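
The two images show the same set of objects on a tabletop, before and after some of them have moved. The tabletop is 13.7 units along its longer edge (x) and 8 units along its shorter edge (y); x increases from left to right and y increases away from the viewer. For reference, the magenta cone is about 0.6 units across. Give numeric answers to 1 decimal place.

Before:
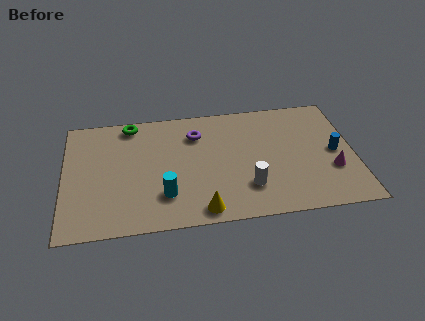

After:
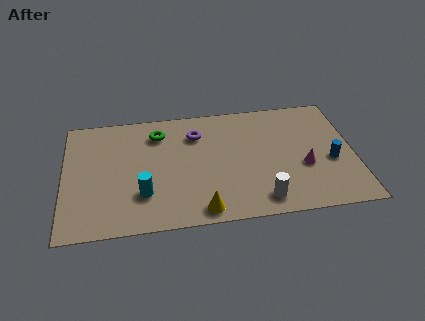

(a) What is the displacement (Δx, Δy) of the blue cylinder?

(-0.2, -0.6)

The blue cylinder started near (12.8, 3.9) and ended near (12.6, 3.3).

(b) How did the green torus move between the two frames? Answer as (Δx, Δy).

(1.3, -0.8)

The green torus started near (3.2, 7.1) and ended near (4.5, 6.3).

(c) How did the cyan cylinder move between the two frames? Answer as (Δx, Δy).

(-1.0, 0.2)

The cyan cylinder started near (4.7, 2.1) and ended near (3.7, 2.3).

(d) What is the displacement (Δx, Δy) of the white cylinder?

(0.6, -0.9)

From the two frames, the white cylinder sits at roughly (8.6, 2.1) before and (9.2, 1.2) after.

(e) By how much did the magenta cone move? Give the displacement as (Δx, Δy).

(-1.3, 0.4)

The magenta cone started near (12.6, 2.7) and ended near (11.3, 3.1).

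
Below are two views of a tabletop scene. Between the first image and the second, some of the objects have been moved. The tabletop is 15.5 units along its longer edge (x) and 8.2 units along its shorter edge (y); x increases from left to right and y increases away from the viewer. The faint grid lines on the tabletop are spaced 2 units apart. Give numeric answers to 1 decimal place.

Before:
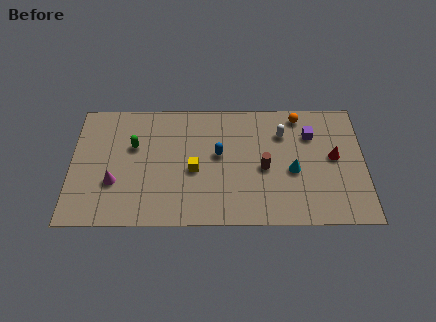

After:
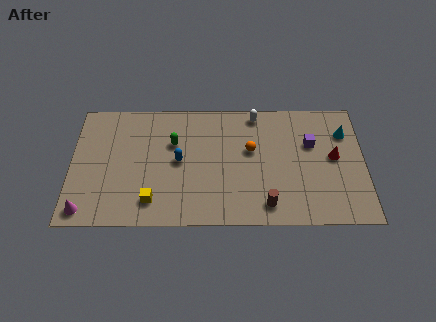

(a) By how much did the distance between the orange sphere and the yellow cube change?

-0.5

The distance was about 6.7 in the first image and 6.2 in the second, so they moved 0.5 units closer together.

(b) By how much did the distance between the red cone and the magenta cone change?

+1.8

The distance was about 11.7 in the first image and 13.5 in the second, so they moved 1.8 units further apart.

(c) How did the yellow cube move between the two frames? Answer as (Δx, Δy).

(-2.2, -2.0)

The yellow cube started near (6.5, 3.6) and ended near (4.3, 1.6).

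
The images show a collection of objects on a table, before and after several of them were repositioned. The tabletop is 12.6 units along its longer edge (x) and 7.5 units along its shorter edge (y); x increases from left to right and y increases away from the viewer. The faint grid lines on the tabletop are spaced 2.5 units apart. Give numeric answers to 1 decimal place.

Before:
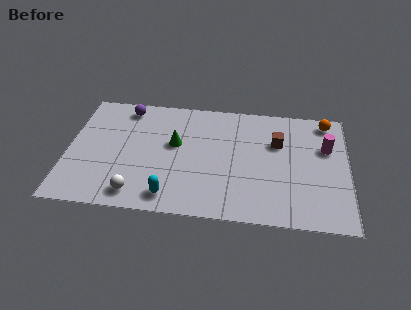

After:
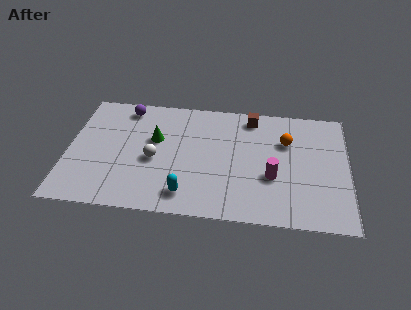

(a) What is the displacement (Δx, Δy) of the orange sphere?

(-1.8, -1.5)

The orange sphere started near (11.6, 6.6) and ended near (9.8, 5.1).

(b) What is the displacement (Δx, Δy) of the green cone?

(-0.9, 0.2)

The green cone was at about (4.8, 4.4) and moved to about (3.9, 4.6).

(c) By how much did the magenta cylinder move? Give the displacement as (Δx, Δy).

(-2.4, -2.1)

The magenta cylinder started near (11.6, 4.9) and ended near (9.2, 2.8).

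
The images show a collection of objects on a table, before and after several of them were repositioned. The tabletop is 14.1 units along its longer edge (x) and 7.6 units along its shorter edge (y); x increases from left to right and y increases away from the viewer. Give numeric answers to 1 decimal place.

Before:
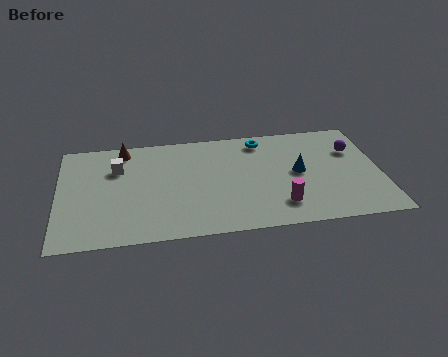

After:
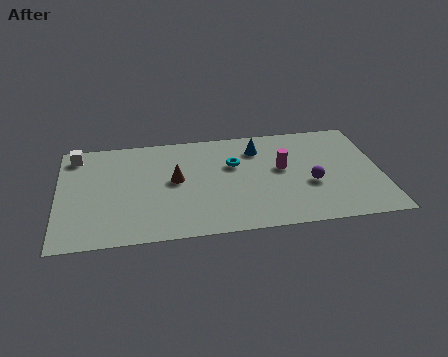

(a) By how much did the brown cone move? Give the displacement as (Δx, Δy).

(2.2, -2.5)

The brown cone was at about (2.9, 6.6) and moved to about (5.1, 4.1).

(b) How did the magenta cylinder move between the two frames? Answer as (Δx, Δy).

(0.2, 2.6)

The magenta cylinder started near (9.6, 1.7) and ended near (9.8, 4.3).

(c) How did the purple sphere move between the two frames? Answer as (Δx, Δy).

(-2.0, -2.2)

From the two frames, the purple sphere sits at roughly (13.0, 5.2) before and (11.0, 3.0) after.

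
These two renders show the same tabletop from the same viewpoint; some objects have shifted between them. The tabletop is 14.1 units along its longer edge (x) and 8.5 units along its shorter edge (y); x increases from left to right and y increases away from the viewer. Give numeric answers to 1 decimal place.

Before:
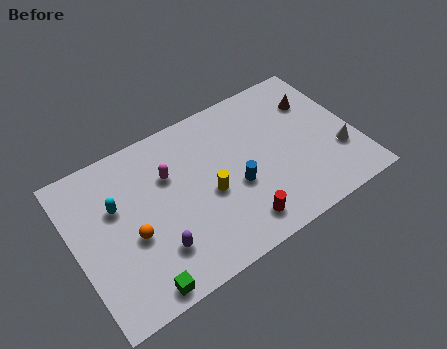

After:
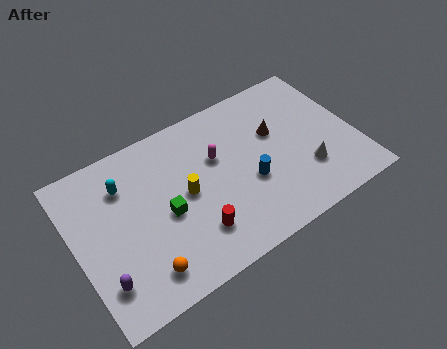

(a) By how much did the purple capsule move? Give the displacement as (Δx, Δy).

(-2.7, -0.2)

The purple capsule was at about (3.7, 2.2) and moved to about (1.0, 2.0).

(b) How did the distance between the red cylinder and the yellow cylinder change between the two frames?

-0.3

Before: roughly 2.5 units apart; after: 2.2. That's 0.3 units closer together.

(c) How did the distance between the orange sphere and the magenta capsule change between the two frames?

+2.8

They were about 3.1 units apart before and 5.9 after — 2.8 units further apart.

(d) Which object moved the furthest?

the green cube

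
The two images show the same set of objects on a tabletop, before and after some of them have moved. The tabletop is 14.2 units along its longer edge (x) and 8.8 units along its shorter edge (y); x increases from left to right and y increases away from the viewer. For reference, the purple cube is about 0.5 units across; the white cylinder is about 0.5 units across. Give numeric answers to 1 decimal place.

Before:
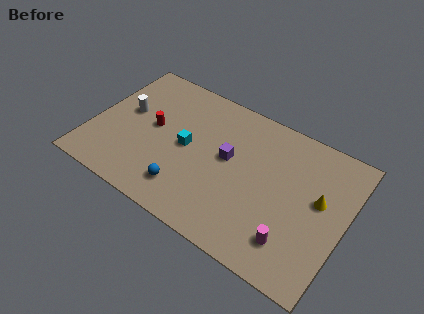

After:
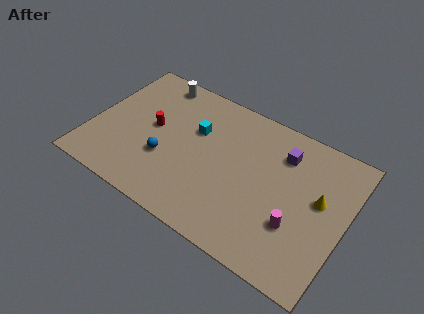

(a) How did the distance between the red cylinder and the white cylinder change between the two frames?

+1.5

The distance was about 1.6 in the first image and 3.1 in the second, so they moved 1.5 units further apart.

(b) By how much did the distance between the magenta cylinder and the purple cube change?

-1.1

The distance was about 5.1 in the first image and 4.0 in the second, so they moved 1.1 units closer together.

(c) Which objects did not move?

the yellow cone and the red cylinder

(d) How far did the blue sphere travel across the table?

1.9

The blue sphere moved from about (5.7, 1.8) to (4.3, 3.1), a distance of √(1.4² + 1.3²) ≈ 1.9.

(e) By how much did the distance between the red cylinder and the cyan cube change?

+0.5

Before: roughly 2.0 units apart; after: 2.5. That's 0.5 units further apart.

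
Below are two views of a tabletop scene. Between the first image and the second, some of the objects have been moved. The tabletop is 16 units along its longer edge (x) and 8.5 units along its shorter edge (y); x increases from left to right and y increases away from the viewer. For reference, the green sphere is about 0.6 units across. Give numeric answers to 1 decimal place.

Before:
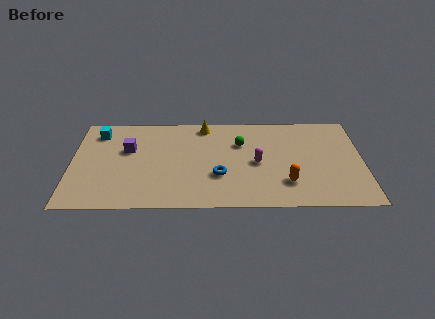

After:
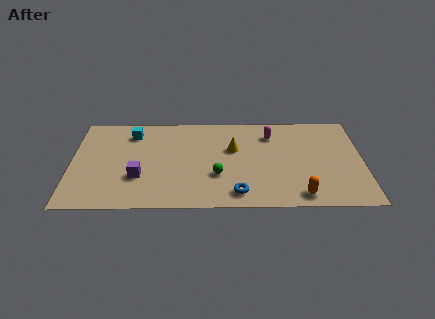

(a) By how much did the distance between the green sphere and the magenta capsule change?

+2.8

They were about 2.0 units apart before and 4.8 after — 2.8 units further apart.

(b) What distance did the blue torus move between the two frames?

1.9

The blue torus moved from about (8.1, 2.9) to (9.1, 1.3), a distance of √(1.0² + 1.6²) ≈ 1.9.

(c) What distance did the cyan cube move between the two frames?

1.9

The cyan cube was near (1.4, 6.9) before and (3.3, 6.8) after, so it travelled √(1.9² + 0.1²) ≈ 1.9 units.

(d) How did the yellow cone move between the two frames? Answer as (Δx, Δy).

(1.6, -2.2)

The yellow cone was at about (7.3, 7.5) and moved to about (8.9, 5.3).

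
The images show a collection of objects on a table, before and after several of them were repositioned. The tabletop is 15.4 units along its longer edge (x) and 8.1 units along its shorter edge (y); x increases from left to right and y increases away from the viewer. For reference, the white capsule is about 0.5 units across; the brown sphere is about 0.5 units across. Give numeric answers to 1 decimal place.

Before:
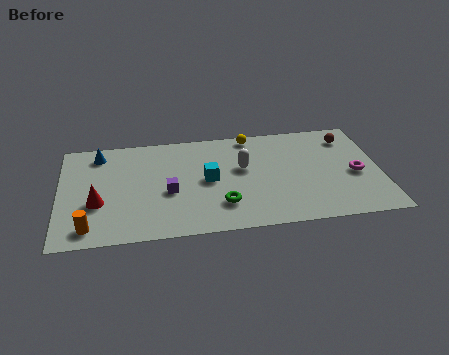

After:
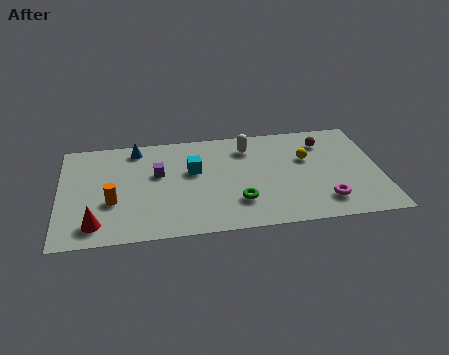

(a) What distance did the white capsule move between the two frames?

1.6

From (8.8, 4.8) to (9.1, 6.4), the white capsule covered √(0.3² + 1.6²) ≈ 1.6 units.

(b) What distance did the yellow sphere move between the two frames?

3.4

The yellow sphere was near (9.3, 7.3) before and (11.9, 5.1) after, so it travelled √(2.6² + 2.2²) ≈ 3.4 units.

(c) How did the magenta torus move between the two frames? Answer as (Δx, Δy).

(-1.6, -1.9)

From the two frames, the magenta torus sits at roughly (14.2, 3.6) before and (12.6, 1.7) after.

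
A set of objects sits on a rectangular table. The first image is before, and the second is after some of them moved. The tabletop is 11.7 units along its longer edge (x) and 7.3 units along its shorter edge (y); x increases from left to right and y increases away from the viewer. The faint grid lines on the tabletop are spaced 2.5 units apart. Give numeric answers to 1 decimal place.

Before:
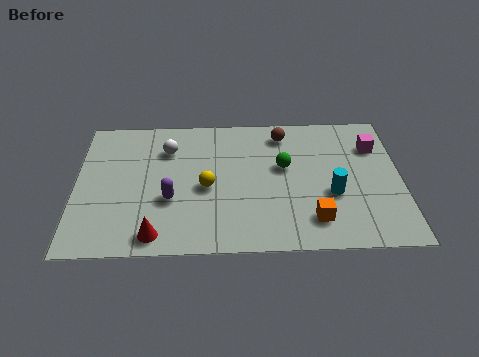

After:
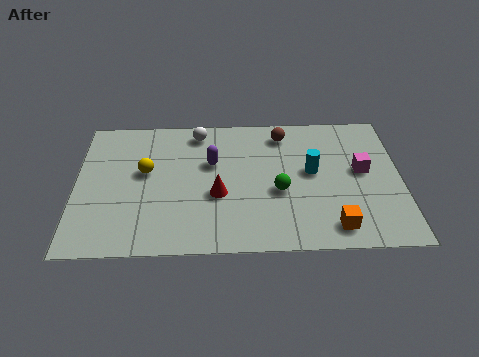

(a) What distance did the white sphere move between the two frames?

1.4

From (3.3, 5.4) to (4.4, 6.3), the white sphere covered √(1.1² + 0.9²) ≈ 1.4 units.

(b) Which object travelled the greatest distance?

the red cone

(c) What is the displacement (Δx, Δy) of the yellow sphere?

(-2.2, 0.9)

From the two frames, the yellow sphere sits at roughly (4.7, 3.3) before and (2.5, 4.2) after.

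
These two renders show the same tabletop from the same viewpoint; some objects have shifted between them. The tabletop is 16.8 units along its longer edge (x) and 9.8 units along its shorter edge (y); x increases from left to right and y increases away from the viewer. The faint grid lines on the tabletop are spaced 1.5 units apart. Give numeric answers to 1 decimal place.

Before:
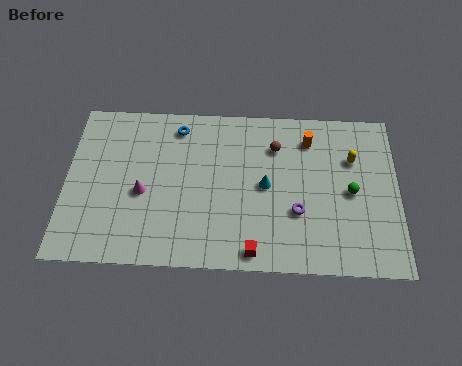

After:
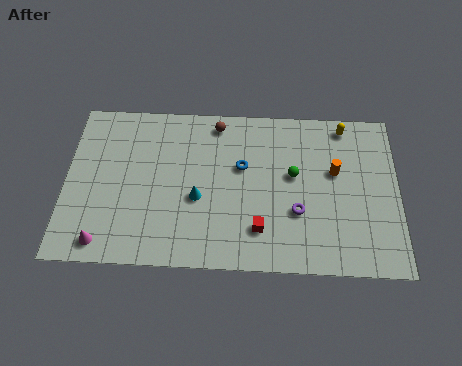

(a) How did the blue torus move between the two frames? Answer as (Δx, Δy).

(3.3, -2.3)

The blue torus started near (5.6, 8.3) and ended near (8.9, 6.0).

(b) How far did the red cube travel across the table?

1.3

From (9.5, 1.0) to (9.8, 2.3), the red cube covered √(0.3² + 1.3²) ≈ 1.3 units.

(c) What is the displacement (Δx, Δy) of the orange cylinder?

(1.3, -1.9)

From the two frames, the orange cylinder sits at roughly (12.3, 7.8) before and (13.6, 5.9) after.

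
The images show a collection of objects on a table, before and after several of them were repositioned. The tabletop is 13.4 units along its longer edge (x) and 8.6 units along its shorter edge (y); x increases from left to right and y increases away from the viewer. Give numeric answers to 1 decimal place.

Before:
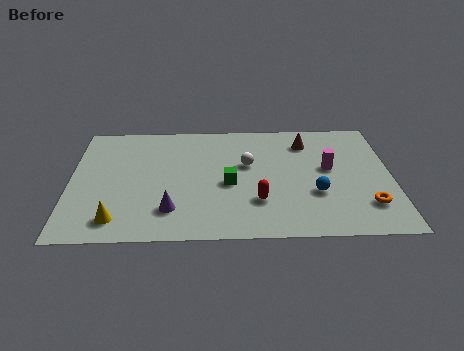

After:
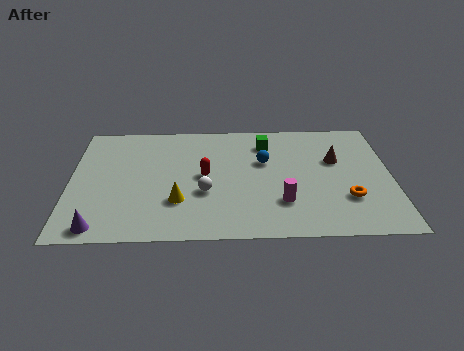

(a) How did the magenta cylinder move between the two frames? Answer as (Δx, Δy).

(-2.0, -2.4)

The magenta cylinder started near (10.8, 4.8) and ended near (8.8, 2.4).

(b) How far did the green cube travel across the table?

3.4

The green cube moved from about (6.6, 3.8) to (8.2, 6.8), a distance of √(1.6² + 3.0²) ≈ 3.4.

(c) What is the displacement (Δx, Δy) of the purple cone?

(-2.9, -1.1)

The purple cone was at about (4.2, 2.0) and moved to about (1.3, 0.9).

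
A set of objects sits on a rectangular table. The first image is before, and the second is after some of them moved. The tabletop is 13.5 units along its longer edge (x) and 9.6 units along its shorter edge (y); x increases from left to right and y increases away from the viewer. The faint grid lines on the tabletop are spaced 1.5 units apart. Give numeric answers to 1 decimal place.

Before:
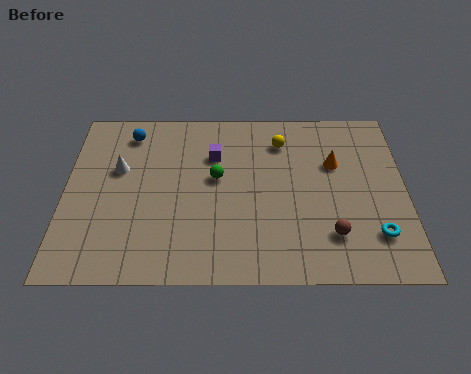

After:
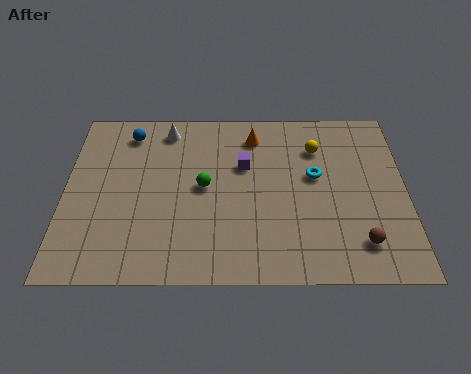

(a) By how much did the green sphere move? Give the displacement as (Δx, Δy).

(-0.5, -0.5)

The green sphere was at about (6.0, 5.4) and moved to about (5.5, 4.9).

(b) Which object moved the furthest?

the cyan torus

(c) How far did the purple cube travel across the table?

1.3

The purple cube was near (5.9, 6.7) before and (7.1, 6.1) after, so it travelled √(1.2² + 0.6²) ≈ 1.3 units.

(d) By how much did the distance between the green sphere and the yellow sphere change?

+1.7

They were about 3.3 units apart before and 5.0 after — 1.7 units further apart.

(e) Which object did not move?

the blue sphere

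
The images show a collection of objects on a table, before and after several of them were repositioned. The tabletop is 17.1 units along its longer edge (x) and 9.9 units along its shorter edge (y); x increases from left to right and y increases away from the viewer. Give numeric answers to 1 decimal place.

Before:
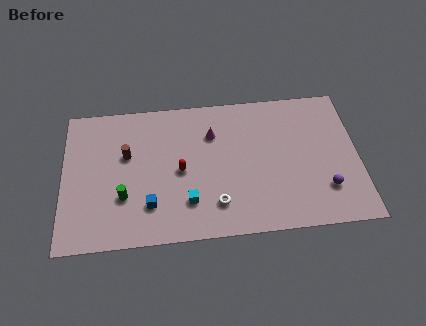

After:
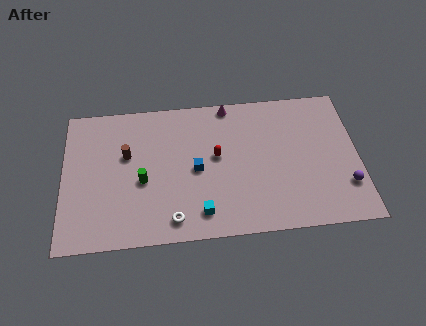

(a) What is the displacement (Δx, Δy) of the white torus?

(-2.5, -0.8)

The white torus started near (8.8, 2.2) and ended near (6.3, 1.4).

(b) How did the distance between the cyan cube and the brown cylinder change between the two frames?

+1.1

They were about 5.0 units apart before and 6.1 after — 1.1 units further apart.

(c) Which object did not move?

the brown cylinder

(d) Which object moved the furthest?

the blue cube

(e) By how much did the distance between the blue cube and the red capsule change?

-1.4

They were about 2.8 units apart before and 1.4 after — 1.4 units closer together.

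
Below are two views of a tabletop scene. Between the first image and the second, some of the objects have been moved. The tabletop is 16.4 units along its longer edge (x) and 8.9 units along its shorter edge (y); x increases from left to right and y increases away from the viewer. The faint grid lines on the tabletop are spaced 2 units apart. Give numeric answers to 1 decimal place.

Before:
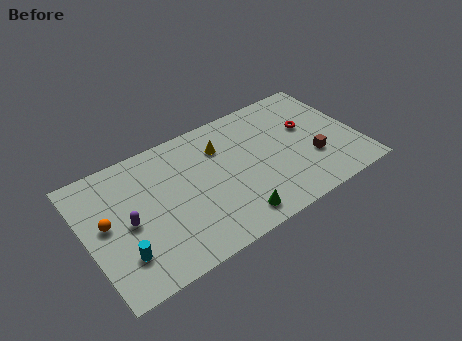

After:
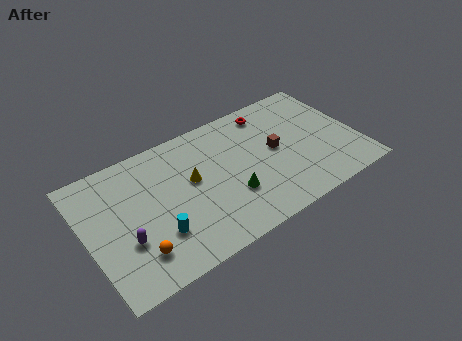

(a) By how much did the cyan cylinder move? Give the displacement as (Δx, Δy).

(2.1, 0.3)

The cyan cylinder started near (1.8, 2.3) and ended near (3.9, 2.6).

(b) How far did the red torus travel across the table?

3.0

The red torus was near (13.6, 5.4) before and (11.6, 7.6) after, so it travelled √(2.0² + 2.2²) ≈ 3.0 units.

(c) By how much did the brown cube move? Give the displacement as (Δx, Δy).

(-2.0, 1.7)

From the two frames, the brown cube sits at roughly (13.5, 3.0) before and (11.5, 4.7) after.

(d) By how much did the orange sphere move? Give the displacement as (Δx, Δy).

(1.4, -2.8)

From the two frames, the orange sphere sits at roughly (1.2, 4.8) before and (2.6, 2.0) after.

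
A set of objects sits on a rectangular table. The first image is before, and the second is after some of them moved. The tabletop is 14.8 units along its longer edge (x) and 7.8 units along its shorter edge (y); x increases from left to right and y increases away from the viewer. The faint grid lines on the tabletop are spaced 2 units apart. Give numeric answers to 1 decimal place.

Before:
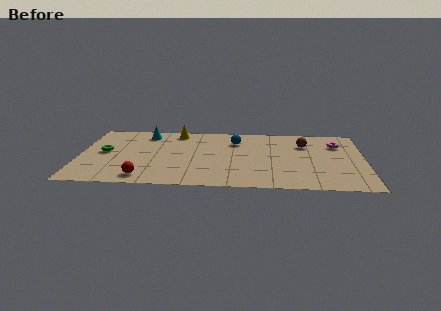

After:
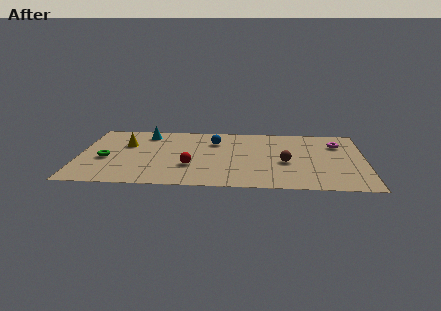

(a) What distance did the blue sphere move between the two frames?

1.1

From (8.1, 5.8) to (7.0, 5.7), the blue sphere covered √(1.1² + 0.1²) ≈ 1.1 units.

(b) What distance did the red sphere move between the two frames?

2.8

From (3.4, 1.1) to (5.8, 2.6), the red sphere covered √(2.4² + 1.5²) ≈ 2.8 units.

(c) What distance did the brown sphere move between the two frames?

2.5

The brown sphere was near (11.7, 5.6) before and (10.7, 3.3) after, so it travelled √(1.0² + 2.3²) ≈ 2.5 units.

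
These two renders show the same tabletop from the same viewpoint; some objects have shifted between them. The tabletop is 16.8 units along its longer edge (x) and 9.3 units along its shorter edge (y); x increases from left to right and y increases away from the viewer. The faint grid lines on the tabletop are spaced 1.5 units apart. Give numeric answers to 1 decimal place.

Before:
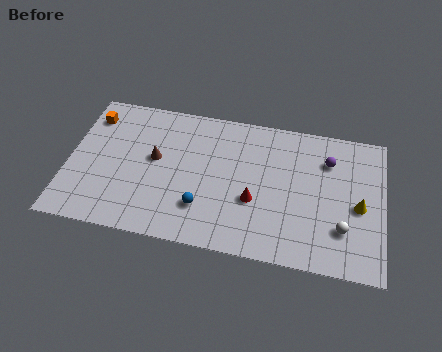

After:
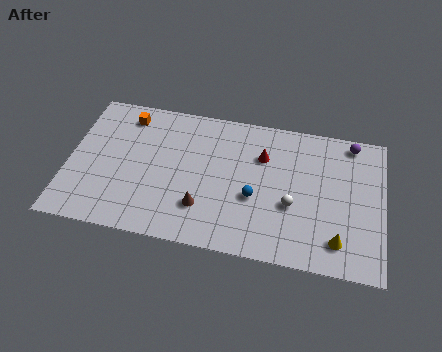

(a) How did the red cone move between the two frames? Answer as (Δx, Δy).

(0.3, 3.0)

The red cone was at about (10.0, 3.5) and moved to about (10.3, 6.5).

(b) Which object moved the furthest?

the brown cone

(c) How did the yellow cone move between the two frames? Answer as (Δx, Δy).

(-1.0, -2.4)

The yellow cone was at about (15.5, 4.2) and moved to about (14.5, 1.8).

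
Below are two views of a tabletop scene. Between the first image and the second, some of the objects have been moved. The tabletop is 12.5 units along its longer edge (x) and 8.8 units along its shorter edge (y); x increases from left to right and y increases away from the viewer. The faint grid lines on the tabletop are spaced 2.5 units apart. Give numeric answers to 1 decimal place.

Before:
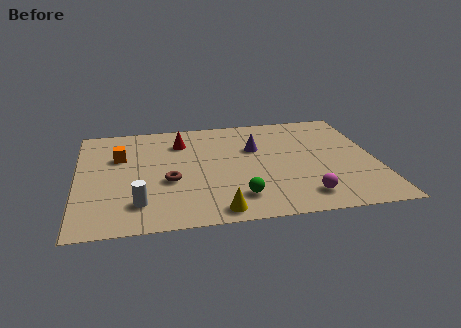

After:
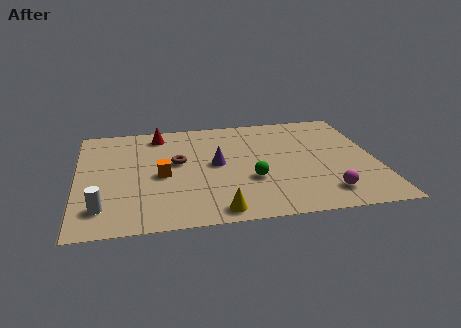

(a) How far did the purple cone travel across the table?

2.0

From (7.5, 5.7) to (5.8, 4.6), the purple cone covered √(1.7² + 1.1²) ≈ 2.0 units.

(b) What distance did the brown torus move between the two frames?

1.6

The brown torus moved from about (3.8, 3.5) to (4.2, 5.0), a distance of √(0.4² + 1.5²) ≈ 1.6.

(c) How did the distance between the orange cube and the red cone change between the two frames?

+0.7

The distance was about 2.8 in the first image and 3.5 in the second, so they moved 0.7 units further apart.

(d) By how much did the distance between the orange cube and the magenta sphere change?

-1.5

They were about 8.6 units apart before and 7.1 after — 1.5 units closer together.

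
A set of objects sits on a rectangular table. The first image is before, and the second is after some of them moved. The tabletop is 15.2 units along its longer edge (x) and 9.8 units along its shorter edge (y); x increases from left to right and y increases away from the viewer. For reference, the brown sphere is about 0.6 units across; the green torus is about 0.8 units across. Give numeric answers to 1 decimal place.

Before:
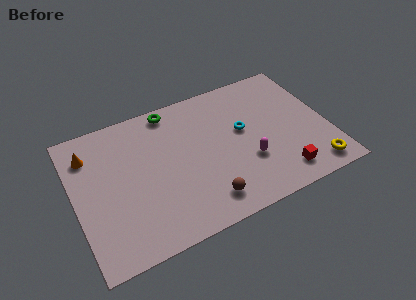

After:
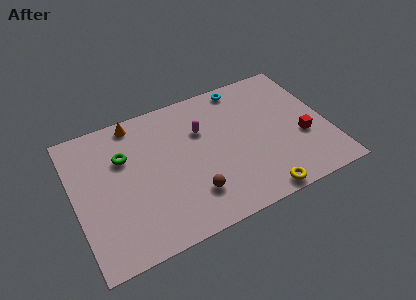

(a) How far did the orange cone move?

3.1

The orange cone moved from about (1.1, 7.6) to (4.0, 8.8), a distance of √(2.9² + 1.2²) ≈ 3.1.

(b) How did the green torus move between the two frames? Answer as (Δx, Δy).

(-3.1, -2.2)

From the two frames, the green torus sits at roughly (6.2, 8.8) before and (3.1, 6.6) after.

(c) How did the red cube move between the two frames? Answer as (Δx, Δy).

(1.6, 2.1)

The red cube was at about (12.0, 1.6) and moved to about (13.6, 3.7).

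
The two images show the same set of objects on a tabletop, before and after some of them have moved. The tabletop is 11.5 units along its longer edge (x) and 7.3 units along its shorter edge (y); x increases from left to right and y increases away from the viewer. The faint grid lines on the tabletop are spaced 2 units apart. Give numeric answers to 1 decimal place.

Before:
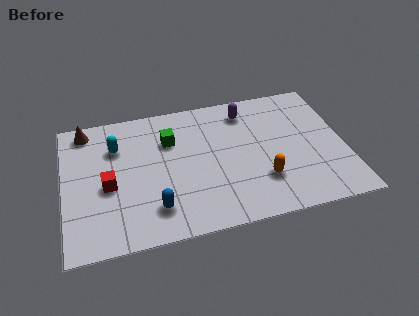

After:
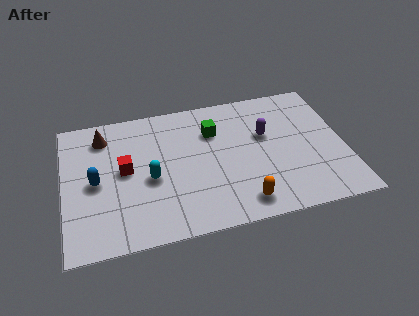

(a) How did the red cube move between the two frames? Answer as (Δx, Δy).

(0.7, 0.7)

The red cube was at about (1.8, 3.2) and moved to about (2.5, 3.9).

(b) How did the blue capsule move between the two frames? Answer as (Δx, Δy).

(-2.3, 1.9)

The blue capsule was at about (3.6, 1.6) and moved to about (1.3, 3.5).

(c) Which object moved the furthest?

the blue capsule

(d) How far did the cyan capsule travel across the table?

2.4

The cyan capsule was near (2.2, 5.2) before and (3.5, 3.2) after, so it travelled √(1.3² + 2.0²) ≈ 2.4 units.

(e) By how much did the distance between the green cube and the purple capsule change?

-1.1

The distance was about 3.3 in the first image and 2.2 in the second, so they moved 1.1 units closer together.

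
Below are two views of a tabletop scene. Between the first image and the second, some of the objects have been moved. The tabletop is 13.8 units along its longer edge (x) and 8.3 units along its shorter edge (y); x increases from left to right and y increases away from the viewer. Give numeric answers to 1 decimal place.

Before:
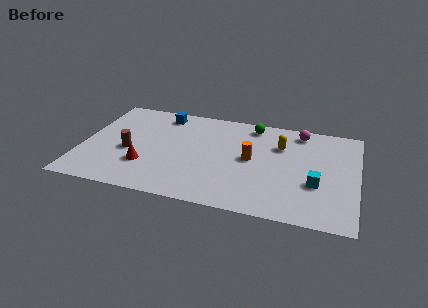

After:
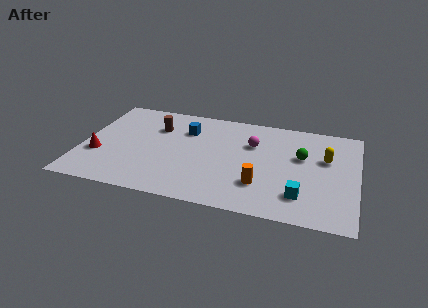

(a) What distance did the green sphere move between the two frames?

3.3

The green sphere was near (8.4, 7.2) before and (11.0, 5.1) after, so it travelled √(2.6² + 2.1²) ≈ 3.3 units.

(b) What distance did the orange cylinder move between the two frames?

2.1

The orange cylinder was near (8.5, 4.3) before and (9.1, 2.3) after, so it travelled √(0.6² + 2.0²) ≈ 2.1 units.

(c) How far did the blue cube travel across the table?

1.7

The blue cube was near (3.8, 7.1) before and (5.1, 6.0) after, so it travelled √(1.3² + 1.1²) ≈ 1.7 units.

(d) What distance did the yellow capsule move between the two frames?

2.4

From (9.9, 5.8) to (12.2, 5.2), the yellow capsule covered √(2.3² + 0.6²) ≈ 2.4 units.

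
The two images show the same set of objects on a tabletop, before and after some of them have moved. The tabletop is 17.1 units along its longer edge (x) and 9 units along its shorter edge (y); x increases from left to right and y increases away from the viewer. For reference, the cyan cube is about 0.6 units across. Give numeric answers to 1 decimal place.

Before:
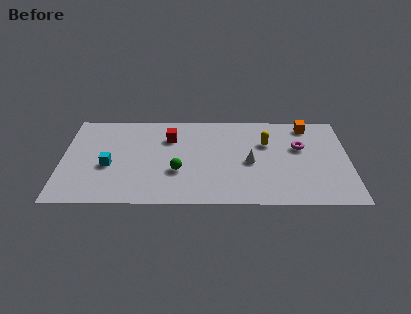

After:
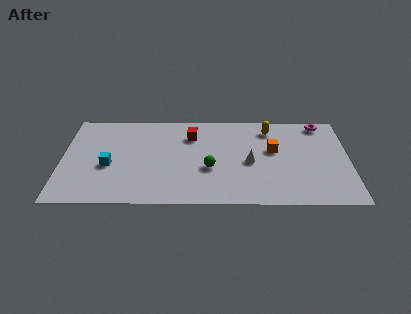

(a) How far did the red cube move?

1.3

The red cube moved from about (6.4, 6.5) to (7.7, 6.7), a distance of √(1.3² + 0.2²) ≈ 1.3.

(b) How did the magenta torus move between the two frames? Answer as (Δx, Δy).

(1.3, 2.4)

From the two frames, the magenta torus sits at roughly (14.2, 5.6) before and (15.5, 8.0) after.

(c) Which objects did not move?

the cyan cube and the white cone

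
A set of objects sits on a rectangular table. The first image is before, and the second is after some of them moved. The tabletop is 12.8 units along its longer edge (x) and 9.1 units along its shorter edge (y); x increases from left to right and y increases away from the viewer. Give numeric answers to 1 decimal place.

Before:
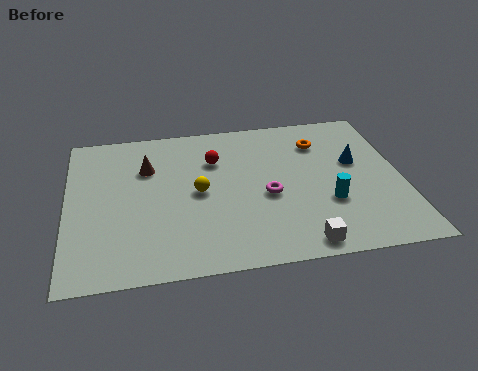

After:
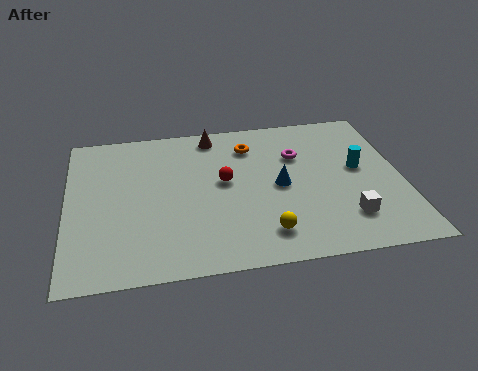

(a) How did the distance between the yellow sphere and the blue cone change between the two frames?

-3.4

Before: roughly 6.2 units apart; after: 2.8. That's 3.4 units closer together.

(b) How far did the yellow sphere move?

3.7

The yellow sphere moved from about (5.0, 4.5) to (7.4, 1.7), a distance of √(2.4² + 2.8²) ≈ 3.7.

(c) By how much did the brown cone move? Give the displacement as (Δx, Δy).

(2.6, 1.7)

The brown cone started near (3.1, 6.3) and ended near (5.7, 8.0).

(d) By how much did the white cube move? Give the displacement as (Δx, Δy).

(1.8, 1.2)

From the two frames, the white cube sits at roughly (8.7, 0.9) before and (10.5, 2.1) after.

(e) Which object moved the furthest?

the yellow sphere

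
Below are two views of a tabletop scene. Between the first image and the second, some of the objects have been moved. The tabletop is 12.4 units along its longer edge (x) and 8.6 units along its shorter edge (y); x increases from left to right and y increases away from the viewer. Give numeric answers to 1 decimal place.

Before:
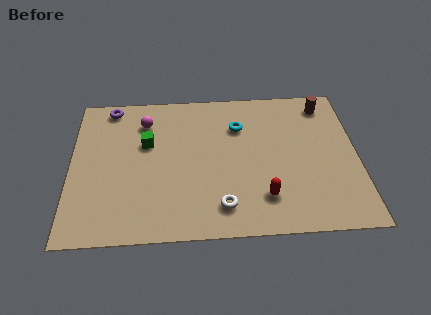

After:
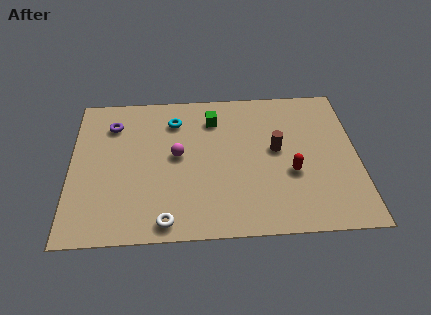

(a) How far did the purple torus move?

1.1

From (1.7, 7.7) to (1.8, 6.6), the purple torus covered √(0.1² + 1.1²) ≈ 1.1 units.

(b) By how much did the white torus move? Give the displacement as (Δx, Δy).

(-2.4, -0.7)

From the two frames, the white torus sits at roughly (6.5, 1.6) before and (4.1, 0.9) after.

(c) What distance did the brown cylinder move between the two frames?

3.4

The brown cylinder was near (11.1, 7.3) before and (8.9, 4.7) after, so it travelled √(2.2² + 2.6²) ≈ 3.4 units.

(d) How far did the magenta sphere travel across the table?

2.5

The magenta sphere was near (3.2, 6.7) before and (4.6, 4.6) after, so it travelled √(1.4² + 2.1²) ≈ 2.5 units.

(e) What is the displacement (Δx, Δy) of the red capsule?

(1.2, 1.3)

The red capsule started near (8.3, 2.0) and ended near (9.5, 3.3).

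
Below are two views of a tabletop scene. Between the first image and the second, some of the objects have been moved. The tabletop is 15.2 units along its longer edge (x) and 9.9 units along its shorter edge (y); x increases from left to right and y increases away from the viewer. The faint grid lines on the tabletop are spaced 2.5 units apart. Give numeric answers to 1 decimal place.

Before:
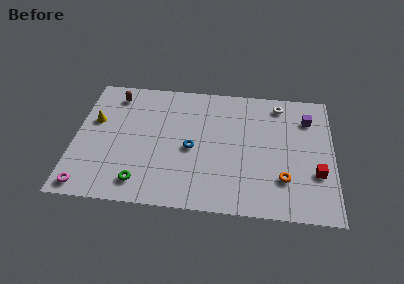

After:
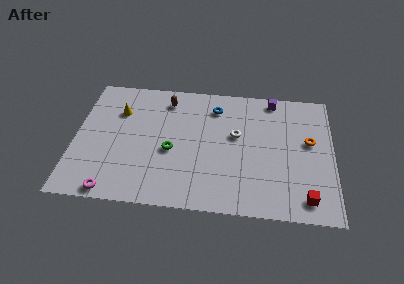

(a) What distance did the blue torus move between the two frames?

3.6

From (6.9, 4.5) to (8.2, 7.9), the blue torus covered √(1.3² + 3.4²) ≈ 3.6 units.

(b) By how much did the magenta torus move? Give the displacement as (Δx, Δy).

(1.5, -0.2)

The magenta torus was at about (0.9, 1.0) and moved to about (2.4, 0.8).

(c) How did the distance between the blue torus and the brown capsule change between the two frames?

-3.1

The distance was about 6.0 in the first image and 2.9 in the second, so they moved 3.1 units closer together.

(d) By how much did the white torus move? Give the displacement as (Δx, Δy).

(-2.5, -2.7)

From the two frames, the white torus sits at roughly (12.0, 8.5) before and (9.5, 5.8) after.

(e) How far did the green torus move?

3.1

The green torus moved from about (4.0, 1.6) to (5.7, 4.2), a distance of √(1.7² + 2.6²) ≈ 3.1.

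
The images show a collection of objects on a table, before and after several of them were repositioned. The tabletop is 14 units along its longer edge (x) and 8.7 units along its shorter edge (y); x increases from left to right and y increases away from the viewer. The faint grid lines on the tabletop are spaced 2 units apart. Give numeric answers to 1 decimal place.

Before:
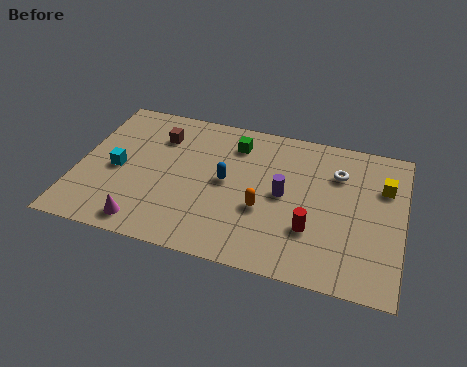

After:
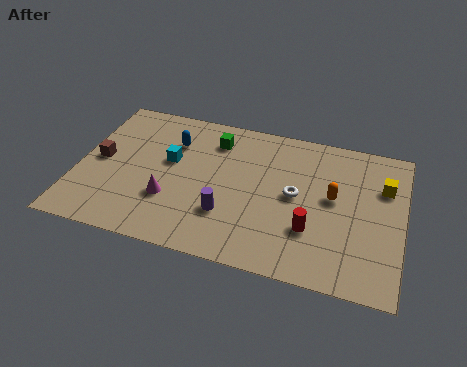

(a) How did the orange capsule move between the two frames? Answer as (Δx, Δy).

(2.9, 1.5)

From the two frames, the orange capsule sits at roughly (8.1, 3.3) before and (11.0, 4.8) after.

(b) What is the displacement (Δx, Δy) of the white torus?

(-1.7, -1.8)

The white torus was at about (11.1, 6.3) and moved to about (9.4, 4.5).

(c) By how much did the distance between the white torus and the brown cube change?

+0.7

Before: roughly 7.8 units apart; after: 8.5. That's 0.7 units further apart.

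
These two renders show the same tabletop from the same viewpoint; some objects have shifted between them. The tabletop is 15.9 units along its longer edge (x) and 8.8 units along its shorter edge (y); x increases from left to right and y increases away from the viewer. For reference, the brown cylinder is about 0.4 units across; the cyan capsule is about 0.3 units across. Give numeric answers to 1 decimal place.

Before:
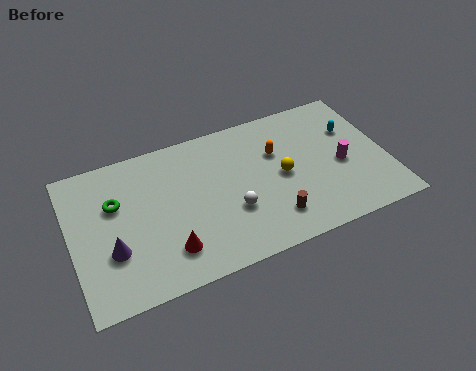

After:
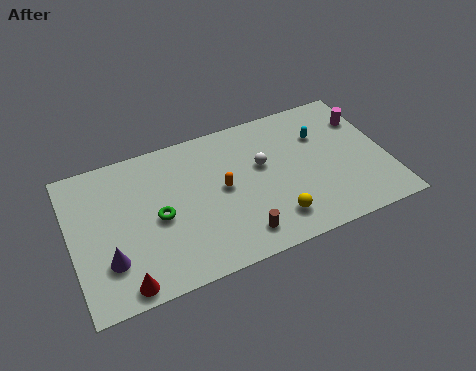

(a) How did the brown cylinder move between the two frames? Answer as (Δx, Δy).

(-1.7, -0.4)

The brown cylinder started near (9.8, 1.9) and ended near (8.1, 1.5).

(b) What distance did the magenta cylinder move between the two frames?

2.9

From (13.6, 3.9) to (15.1, 6.4), the magenta cylinder covered √(1.5² + 2.5²) ≈ 2.9 units.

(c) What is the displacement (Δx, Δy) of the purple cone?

(-0.2, -0.5)

The purple cone was at about (1.9, 3.0) and moved to about (1.7, 2.5).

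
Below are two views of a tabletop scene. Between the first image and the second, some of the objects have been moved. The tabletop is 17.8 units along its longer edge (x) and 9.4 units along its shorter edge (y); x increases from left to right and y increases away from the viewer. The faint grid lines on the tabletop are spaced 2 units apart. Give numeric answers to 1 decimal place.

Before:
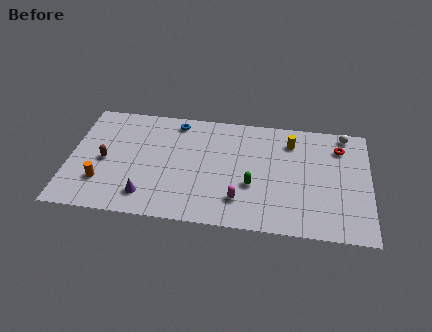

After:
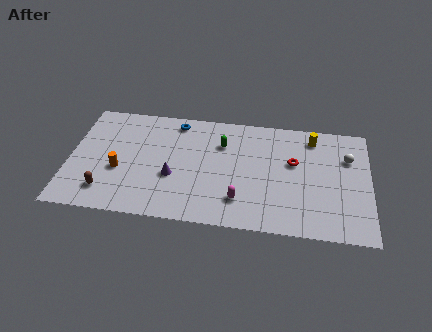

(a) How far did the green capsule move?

3.7

From (10.9, 3.5) to (9.0, 6.7), the green capsule covered √(1.9² + 3.2²) ≈ 3.7 units.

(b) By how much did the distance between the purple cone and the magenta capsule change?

-1.3

They were about 5.5 units apart before and 4.2 after — 1.3 units closer together.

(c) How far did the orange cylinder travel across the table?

1.5

The orange cylinder moved from about (2.0, 2.6) to (3.0, 3.7), a distance of √(1.0² + 1.1²) ≈ 1.5.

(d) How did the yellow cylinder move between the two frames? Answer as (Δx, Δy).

(1.3, 0.5)

From the two frames, the yellow cylinder sits at roughly (13.1, 7.4) before and (14.4, 7.9) after.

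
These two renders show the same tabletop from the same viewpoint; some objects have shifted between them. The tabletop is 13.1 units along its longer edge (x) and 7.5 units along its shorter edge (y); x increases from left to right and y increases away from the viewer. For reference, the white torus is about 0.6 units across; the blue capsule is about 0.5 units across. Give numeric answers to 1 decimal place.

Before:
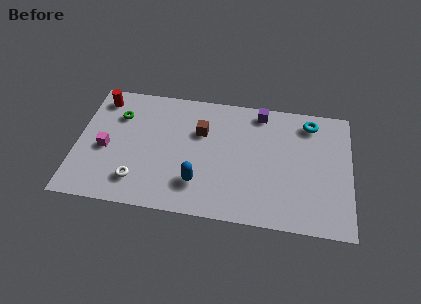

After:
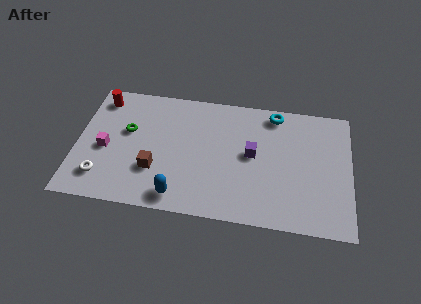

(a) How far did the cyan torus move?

1.7

The cyan torus was near (11.1, 6.3) before and (9.4, 6.6) after, so it travelled √(1.7² + 0.3²) ≈ 1.7 units.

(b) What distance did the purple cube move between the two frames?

2.6

From (8.7, 6.6) to (8.4, 4.0), the purple cube covered √(0.3² + 2.6²) ≈ 2.6 units.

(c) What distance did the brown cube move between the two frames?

3.3

The brown cube was near (5.9, 5.0) before and (3.8, 2.4) after, so it travelled √(2.1² + 2.6²) ≈ 3.3 units.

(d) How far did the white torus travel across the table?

1.7

The white torus was near (3.0, 1.6) before and (1.3, 1.6) after, so it travelled √(1.7² + 0.0²) ≈ 1.7 units.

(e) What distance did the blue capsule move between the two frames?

1.3

From (5.9, 1.9) to (5.0, 1.0), the blue capsule covered √(0.9² + 0.9²) ≈ 1.3 units.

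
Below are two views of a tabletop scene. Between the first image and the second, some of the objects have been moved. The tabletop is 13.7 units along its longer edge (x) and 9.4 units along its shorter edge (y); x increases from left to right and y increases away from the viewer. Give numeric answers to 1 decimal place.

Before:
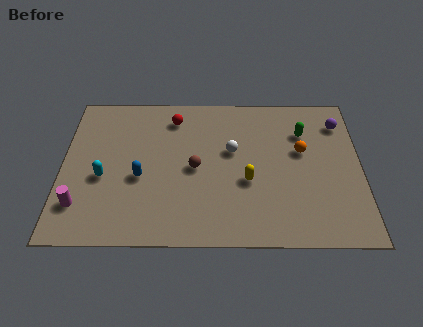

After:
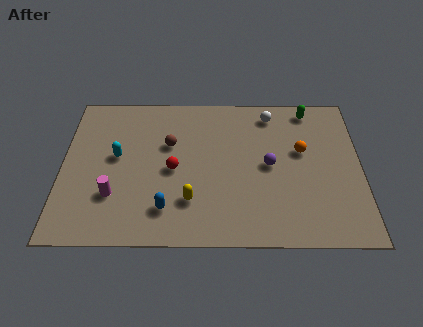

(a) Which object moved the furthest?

the purple sphere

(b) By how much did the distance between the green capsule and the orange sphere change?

+1.5

They were about 1.2 units apart before and 2.7 after — 1.5 units further apart.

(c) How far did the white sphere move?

3.0

The white sphere was near (7.8, 5.6) before and (9.6, 8.0) after, so it travelled √(1.8² + 2.4²) ≈ 3.0 units.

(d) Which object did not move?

the orange sphere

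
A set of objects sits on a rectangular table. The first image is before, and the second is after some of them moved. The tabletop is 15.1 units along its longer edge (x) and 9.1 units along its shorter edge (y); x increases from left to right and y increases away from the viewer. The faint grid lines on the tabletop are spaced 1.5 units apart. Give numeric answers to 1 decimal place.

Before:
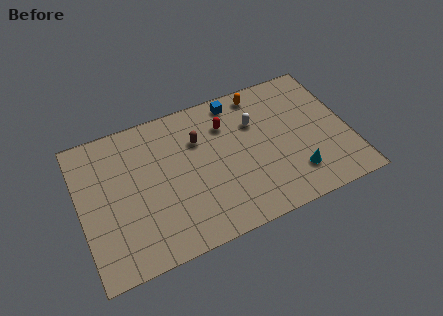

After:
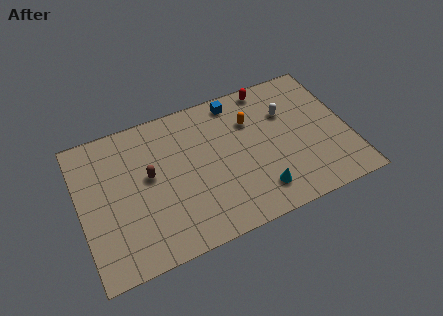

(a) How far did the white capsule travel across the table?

1.8

From (10.0, 6.2) to (11.8, 6.2), the white capsule covered √(1.8² + 0.0²) ≈ 1.8 units.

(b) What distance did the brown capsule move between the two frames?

3.1

From (6.8, 6.3) to (3.9, 5.1), the brown capsule covered √(2.9² + 1.2²) ≈ 3.1 units.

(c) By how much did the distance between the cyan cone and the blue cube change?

-0.3

The distance was about 6.5 in the first image and 6.2 in the second, so they moved 0.3 units closer together.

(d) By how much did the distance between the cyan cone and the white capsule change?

+0.4

The distance was about 4.5 in the first image and 4.9 in the second, so they moved 0.4 units further apart.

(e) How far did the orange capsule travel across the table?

1.7

The orange capsule moved from about (10.5, 8.0) to (9.8, 6.4), a distance of √(0.7² + 1.6²) ≈ 1.7.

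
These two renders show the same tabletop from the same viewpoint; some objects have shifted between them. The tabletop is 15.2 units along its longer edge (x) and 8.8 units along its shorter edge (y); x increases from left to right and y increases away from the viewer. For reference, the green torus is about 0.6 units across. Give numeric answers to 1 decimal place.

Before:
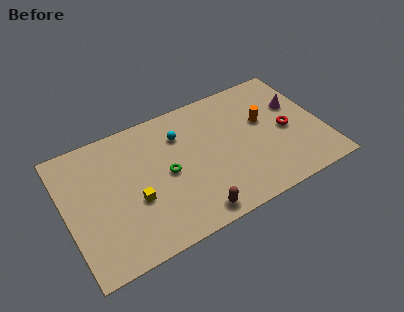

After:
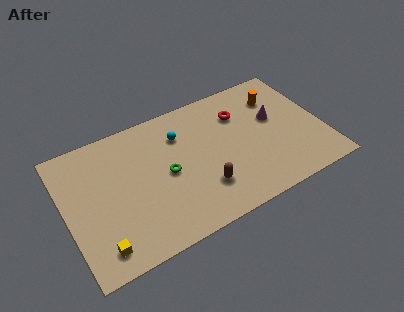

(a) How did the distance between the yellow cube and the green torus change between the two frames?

+3.0

Before: roughly 2.2 units apart; after: 5.2. That's 3.0 units further apart.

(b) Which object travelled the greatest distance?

the red torus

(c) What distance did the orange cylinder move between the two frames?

1.6

From (11.9, 5.3) to (12.9, 6.6), the orange cylinder covered √(1.0² + 1.3²) ≈ 1.6 units.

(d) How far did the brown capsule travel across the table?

1.6

The brown capsule was near (7.0, 1.0) before and (7.8, 2.4) after, so it travelled √(0.8² + 1.4²) ≈ 1.6 units.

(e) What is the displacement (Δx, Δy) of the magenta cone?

(-1.4, -0.4)

From the two frames, the magenta cone sits at roughly (13.9, 5.6) before and (12.5, 5.2) after.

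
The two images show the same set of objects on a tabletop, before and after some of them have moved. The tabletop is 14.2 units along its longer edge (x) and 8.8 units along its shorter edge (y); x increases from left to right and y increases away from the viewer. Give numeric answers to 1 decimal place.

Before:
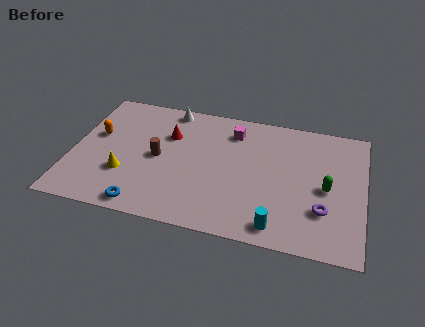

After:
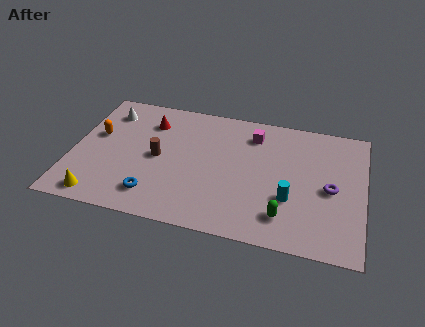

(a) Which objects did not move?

the orange capsule and the brown cylinder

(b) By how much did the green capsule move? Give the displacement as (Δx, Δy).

(-1.9, -2.3)

From the two frames, the green capsule sits at roughly (12.4, 4.1) before and (10.5, 1.8) after.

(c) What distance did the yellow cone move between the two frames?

2.1

The yellow cone moved from about (2.7, 2.8) to (1.6, 1.0), a distance of √(1.1² + 1.8²) ≈ 2.1.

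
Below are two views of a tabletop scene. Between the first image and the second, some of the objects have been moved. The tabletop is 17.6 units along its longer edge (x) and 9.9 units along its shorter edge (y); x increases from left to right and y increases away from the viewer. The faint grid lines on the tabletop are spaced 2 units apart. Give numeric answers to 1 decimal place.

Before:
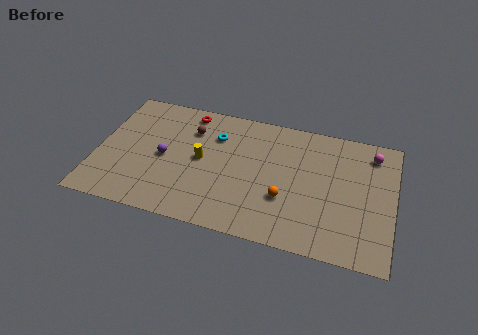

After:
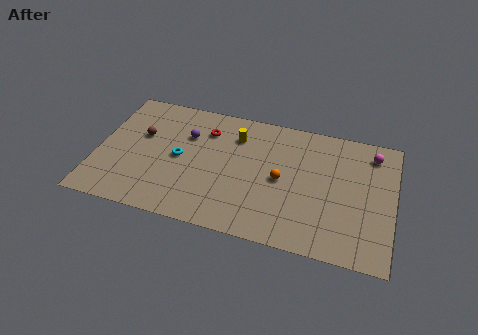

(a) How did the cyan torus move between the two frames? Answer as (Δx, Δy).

(-2.0, -2.3)

The cyan torus started near (6.9, 7.2) and ended near (4.9, 4.9).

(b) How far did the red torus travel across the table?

1.7

The red torus was near (5.1, 8.7) before and (6.3, 7.5) after, so it travelled √(1.2² + 1.2²) ≈ 1.7 units.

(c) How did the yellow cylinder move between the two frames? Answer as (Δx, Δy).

(1.9, 2.4)

From the two frames, the yellow cylinder sits at roughly (6.2, 5.1) before and (8.1, 7.5) after.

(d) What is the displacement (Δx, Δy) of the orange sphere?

(-0.3, 1.4)

The orange sphere was at about (11.3, 3.4) and moved to about (11.0, 4.8).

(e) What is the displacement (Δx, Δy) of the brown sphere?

(-2.9, -1.2)

From the two frames, the brown sphere sits at roughly (5.4, 7.3) before and (2.5, 6.1) after.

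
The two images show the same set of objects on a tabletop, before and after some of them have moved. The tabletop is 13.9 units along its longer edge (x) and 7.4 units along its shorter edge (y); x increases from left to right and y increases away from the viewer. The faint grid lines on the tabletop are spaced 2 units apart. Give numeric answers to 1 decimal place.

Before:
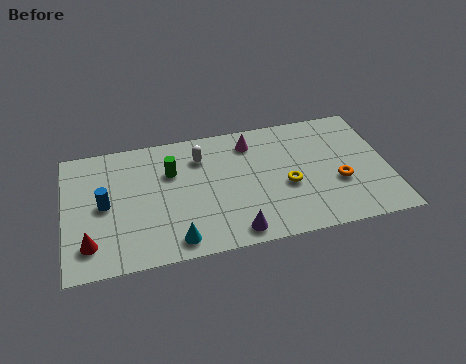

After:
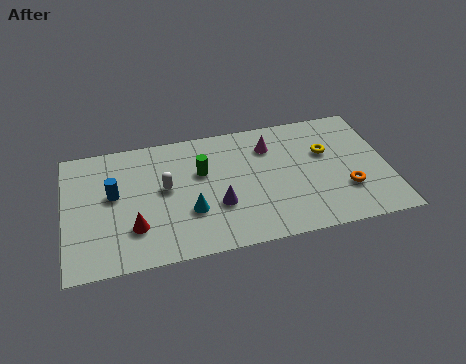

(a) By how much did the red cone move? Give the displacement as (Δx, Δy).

(1.9, 0.5)

The red cone was at about (1.0, 1.6) and moved to about (2.9, 2.1).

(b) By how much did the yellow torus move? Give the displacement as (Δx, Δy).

(1.8, 1.6)

The yellow torus started near (9.5, 3.1) and ended near (11.3, 4.7).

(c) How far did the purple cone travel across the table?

1.8

From (7.1, 0.9) to (6.5, 2.6), the purple cone covered √(0.6² + 1.7²) ≈ 1.8 units.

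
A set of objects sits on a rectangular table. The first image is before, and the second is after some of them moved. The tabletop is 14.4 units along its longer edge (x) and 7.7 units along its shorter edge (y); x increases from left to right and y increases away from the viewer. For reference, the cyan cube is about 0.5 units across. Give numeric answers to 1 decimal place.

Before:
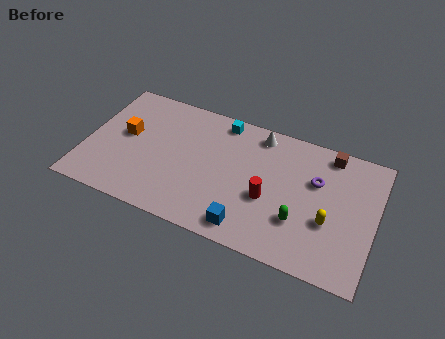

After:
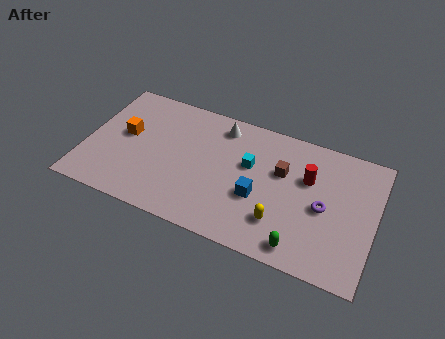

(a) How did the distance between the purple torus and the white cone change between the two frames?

+2.7

Before: roughly 3.4 units apart; after: 6.1. That's 2.7 units further apart.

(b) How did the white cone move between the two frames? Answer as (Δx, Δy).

(-1.9, -0.2)

The white cone was at about (8.4, 6.7) and moved to about (6.5, 6.5).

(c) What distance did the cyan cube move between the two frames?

2.6

From (6.5, 6.8) to (8.1, 4.7), the cyan cube covered √(1.6² + 2.1²) ≈ 2.6 units.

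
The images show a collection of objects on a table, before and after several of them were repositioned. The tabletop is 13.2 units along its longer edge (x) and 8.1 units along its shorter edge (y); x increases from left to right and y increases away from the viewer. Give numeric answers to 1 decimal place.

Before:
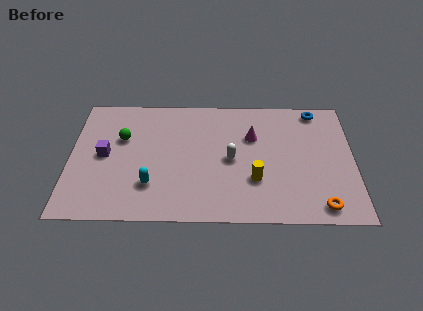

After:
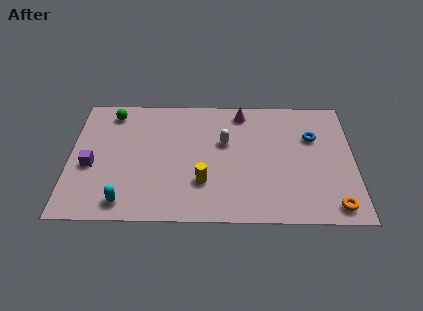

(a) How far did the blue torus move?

1.8

The blue torus was near (11.5, 7.2) before and (11.3, 5.4) after, so it travelled √(0.2² + 1.8²) ≈ 1.8 units.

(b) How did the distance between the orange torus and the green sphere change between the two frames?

+1.8

Before: roughly 10.1 units apart; after: 11.9. That's 1.8 units further apart.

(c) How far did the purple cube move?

0.9

The purple cube moved from about (1.6, 4.1) to (1.0, 3.4), a distance of √(0.6² + 0.7²) ≈ 0.9.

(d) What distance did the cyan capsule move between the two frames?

1.6

From (3.8, 2.2) to (2.6, 1.1), the cyan capsule covered √(1.2² + 1.1²) ≈ 1.6 units.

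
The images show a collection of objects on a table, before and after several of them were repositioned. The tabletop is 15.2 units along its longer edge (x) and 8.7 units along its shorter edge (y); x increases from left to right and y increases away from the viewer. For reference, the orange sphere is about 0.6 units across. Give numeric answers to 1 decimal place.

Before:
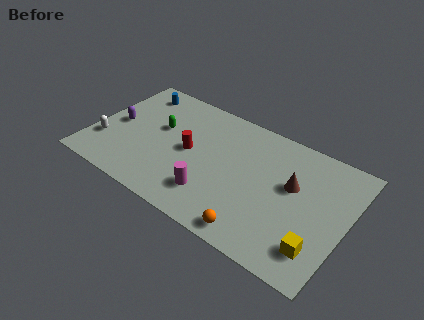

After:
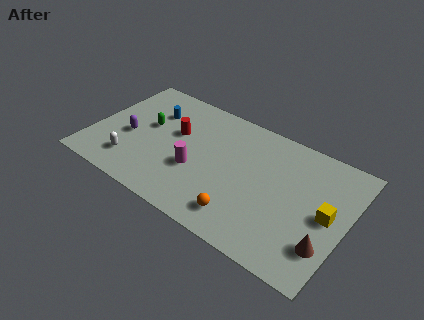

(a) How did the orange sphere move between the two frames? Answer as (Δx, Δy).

(-0.9, 0.6)

The orange sphere was at about (10.4, 1.0) and moved to about (9.5, 1.6).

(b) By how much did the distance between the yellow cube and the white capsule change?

-1.4

The distance was about 13.0 in the first image and 11.6 in the second, so they moved 1.4 units closer together.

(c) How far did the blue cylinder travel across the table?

1.7

The blue cylinder was near (1.9, 7.3) before and (3.2, 6.2) after, so it travelled √(1.3² + 1.1²) ≈ 1.7 units.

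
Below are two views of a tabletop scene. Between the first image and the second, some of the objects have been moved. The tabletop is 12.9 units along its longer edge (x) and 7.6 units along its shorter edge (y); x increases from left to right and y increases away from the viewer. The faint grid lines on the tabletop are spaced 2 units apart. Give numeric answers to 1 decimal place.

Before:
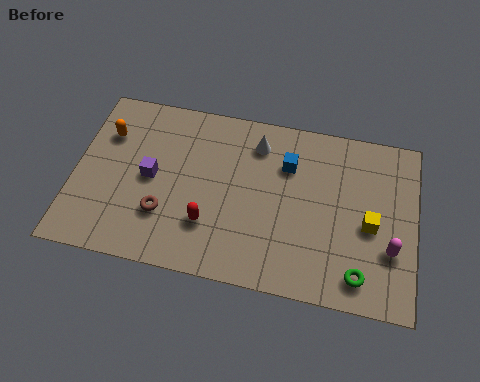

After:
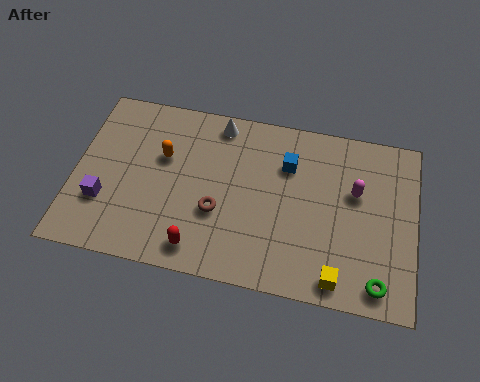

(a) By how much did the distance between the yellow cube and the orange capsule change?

-2.5

The distance was about 10.3 in the first image and 7.8 in the second, so they moved 2.5 units closer together.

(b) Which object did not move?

the blue cube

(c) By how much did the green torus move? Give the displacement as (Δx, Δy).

(0.7, -0.2)

The green torus started near (10.9, 1.2) and ended near (11.6, 1.0).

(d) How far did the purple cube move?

2.2

From (2.9, 3.8) to (1.2, 2.4), the purple cube covered √(1.7² + 1.4²) ≈ 2.2 units.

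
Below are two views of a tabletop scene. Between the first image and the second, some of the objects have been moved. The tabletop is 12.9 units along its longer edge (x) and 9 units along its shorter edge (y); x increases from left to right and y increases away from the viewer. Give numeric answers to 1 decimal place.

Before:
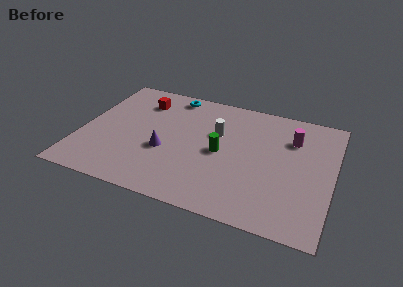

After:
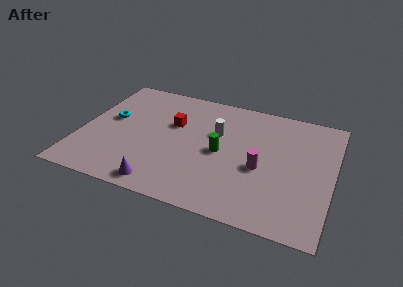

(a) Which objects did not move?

the green cylinder and the white cylinder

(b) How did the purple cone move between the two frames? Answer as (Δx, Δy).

(0.1, -2.5)

From the two frames, the purple cone sits at roughly (4.4, 3.5) before and (4.5, 1.0) after.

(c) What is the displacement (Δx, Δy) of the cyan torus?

(-2.9, -2.9)

The cyan torus was at about (4.3, 8.0) and moved to about (1.4, 5.1).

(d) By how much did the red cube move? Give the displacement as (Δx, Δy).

(1.8, -1.3)

From the two frames, the red cube sits at roughly (2.8, 7.0) before and (4.6, 5.7) after.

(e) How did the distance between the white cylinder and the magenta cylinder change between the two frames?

-0.8

The distance was about 3.9 in the first image and 3.1 in the second, so they moved 0.8 units closer together.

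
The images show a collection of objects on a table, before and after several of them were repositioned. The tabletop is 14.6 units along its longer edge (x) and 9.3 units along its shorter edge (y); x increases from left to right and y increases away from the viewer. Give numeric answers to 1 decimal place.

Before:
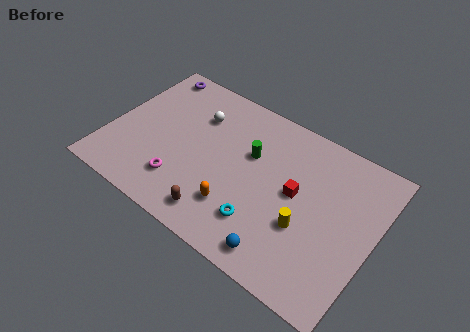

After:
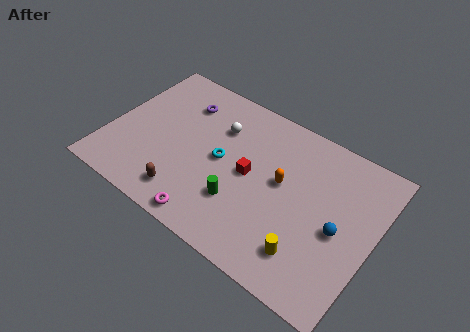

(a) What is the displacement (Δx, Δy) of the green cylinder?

(0.0, -3.1)

From the two frames, the green cylinder sits at roughly (7.6, 5.9) before and (7.6, 2.8) after.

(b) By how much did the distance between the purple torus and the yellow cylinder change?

-1.4

Before: roughly 10.9 units apart; after: 9.5. That's 1.4 units closer together.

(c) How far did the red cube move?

2.5

From (10.3, 5.0) to (7.8, 4.7), the red cube covered √(2.5² + 0.3²) ≈ 2.5 units.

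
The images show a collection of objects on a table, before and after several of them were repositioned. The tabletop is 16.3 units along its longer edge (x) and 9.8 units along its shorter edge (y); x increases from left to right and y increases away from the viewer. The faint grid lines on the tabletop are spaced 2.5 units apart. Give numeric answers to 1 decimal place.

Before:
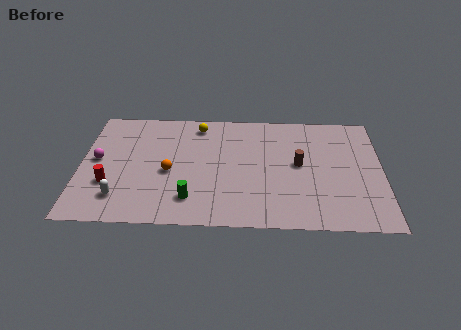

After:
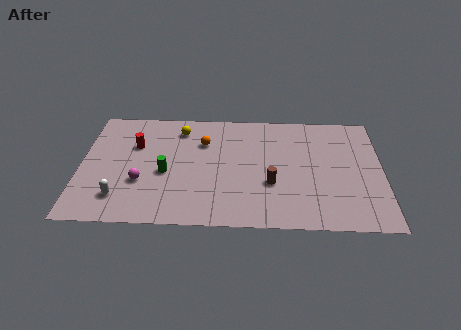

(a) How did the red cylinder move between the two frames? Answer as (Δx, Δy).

(1.3, 3.3)

The red cylinder was at about (1.6, 3.2) and moved to about (2.9, 6.5).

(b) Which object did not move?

the white capsule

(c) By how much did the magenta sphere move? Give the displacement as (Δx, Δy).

(2.4, -1.8)

The magenta sphere was at about (0.9, 5.2) and moved to about (3.3, 3.4).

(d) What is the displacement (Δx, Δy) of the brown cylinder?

(-1.5, -1.7)

The brown cylinder started near (11.8, 5.2) and ended near (10.3, 3.5).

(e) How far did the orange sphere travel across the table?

3.2

The orange sphere was near (4.8, 4.3) before and (6.6, 6.9) after, so it travelled √(1.8² + 2.6²) ≈ 3.2 units.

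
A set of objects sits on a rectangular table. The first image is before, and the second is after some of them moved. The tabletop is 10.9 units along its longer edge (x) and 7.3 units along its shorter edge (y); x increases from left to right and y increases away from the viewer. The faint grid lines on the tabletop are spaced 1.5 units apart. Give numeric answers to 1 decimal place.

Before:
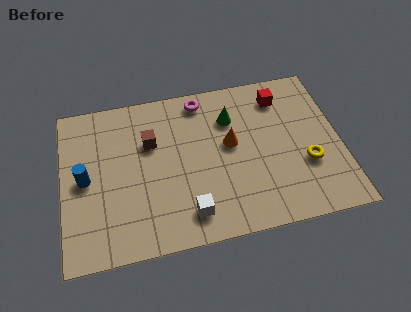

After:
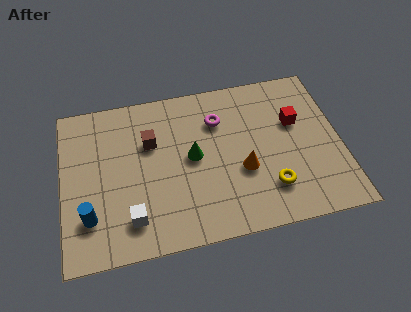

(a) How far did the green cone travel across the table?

2.2

The green cone moved from about (6.7, 5.3) to (5.1, 3.8), a distance of √(1.6² + 1.5²) ≈ 2.2.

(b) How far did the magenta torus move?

1.3

The magenta torus was near (5.6, 6.4) before and (6.2, 5.3) after, so it travelled √(0.6² + 1.1²) ≈ 1.3 units.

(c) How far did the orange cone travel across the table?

1.4

The orange cone moved from about (6.6, 4.1) to (7.0, 2.8), a distance of √(0.4² + 1.3²) ≈ 1.4.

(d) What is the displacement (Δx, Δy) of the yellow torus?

(-1.5, -0.8)

The yellow torus was at about (9.5, 2.6) and moved to about (8.0, 1.8).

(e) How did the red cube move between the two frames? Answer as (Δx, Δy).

(0.5, -1.3)

From the two frames, the red cube sits at roughly (8.7, 5.9) before and (9.2, 4.6) after.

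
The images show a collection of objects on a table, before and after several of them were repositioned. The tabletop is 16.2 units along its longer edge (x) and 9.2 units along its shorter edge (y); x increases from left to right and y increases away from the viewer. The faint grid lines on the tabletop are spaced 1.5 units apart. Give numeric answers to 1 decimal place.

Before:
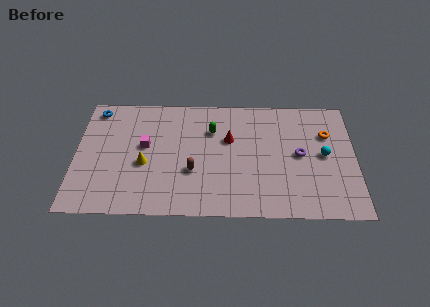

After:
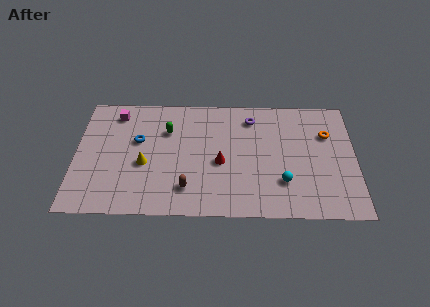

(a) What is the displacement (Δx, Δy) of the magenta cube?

(-1.7, 2.5)

The magenta cube started near (4.0, 5.2) and ended near (2.3, 7.7).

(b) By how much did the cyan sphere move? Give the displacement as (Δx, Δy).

(-2.4, -2.1)

The cyan sphere started near (14.4, 4.7) and ended near (12.0, 2.6).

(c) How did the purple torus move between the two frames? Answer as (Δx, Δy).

(-2.8, 2.8)

The purple torus was at about (13.0, 4.7) and moved to about (10.2, 7.5).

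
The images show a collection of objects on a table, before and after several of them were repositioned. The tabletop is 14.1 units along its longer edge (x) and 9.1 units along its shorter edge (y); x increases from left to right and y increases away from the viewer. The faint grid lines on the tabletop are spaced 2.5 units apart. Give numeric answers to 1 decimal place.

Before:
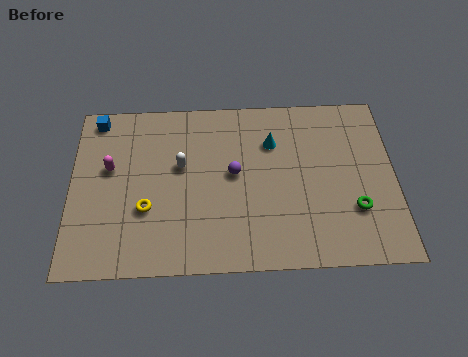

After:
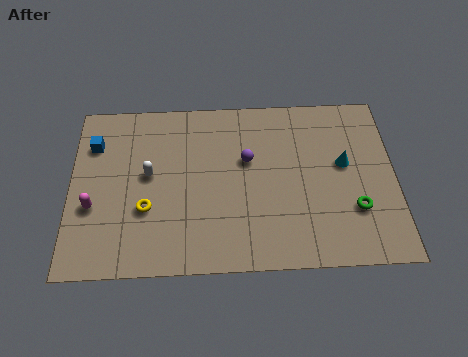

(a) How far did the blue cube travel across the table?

1.4

The blue cube was near (1.1, 8.1) before and (1.0, 6.7) after, so it travelled √(0.1² + 1.4²) ≈ 1.4 units.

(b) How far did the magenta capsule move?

2.1

The magenta capsule was near (1.7, 5.4) before and (1.0, 3.4) after, so it travelled √(0.7² + 2.0²) ≈ 2.1 units.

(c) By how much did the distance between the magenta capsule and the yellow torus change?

-0.4

They were about 2.7 units apart before and 2.3 after — 0.4 units closer together.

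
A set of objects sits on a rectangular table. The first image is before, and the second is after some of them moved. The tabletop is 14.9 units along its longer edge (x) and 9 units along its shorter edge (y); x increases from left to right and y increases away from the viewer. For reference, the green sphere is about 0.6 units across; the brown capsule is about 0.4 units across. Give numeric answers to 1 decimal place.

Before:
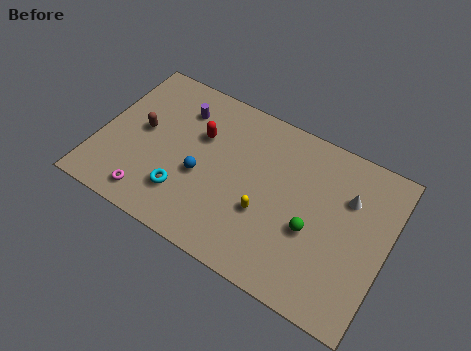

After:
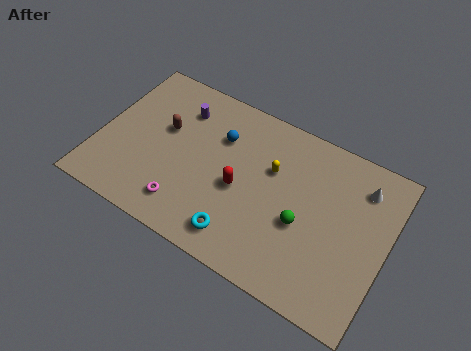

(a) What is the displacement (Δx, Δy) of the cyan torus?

(3.1, -0.8)

From the two frames, the cyan torus sits at roughly (4.7, 2.3) before and (7.8, 1.5) after.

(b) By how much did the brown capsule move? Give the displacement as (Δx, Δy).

(1.1, 0.6)

The brown capsule started near (2.1, 4.8) and ended near (3.2, 5.4).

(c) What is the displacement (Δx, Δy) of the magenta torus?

(1.8, 0.4)

The magenta torus was at about (3.1, 1.3) and moved to about (4.9, 1.7).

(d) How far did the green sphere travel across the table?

0.5

The green sphere was near (11.2, 3.6) before and (10.7, 3.7) after, so it travelled √(0.5² + 0.1²) ≈ 0.5 units.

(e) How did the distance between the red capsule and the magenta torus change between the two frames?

-1.6

They were about 5.0 units apart before and 3.4 after — 1.6 units closer together.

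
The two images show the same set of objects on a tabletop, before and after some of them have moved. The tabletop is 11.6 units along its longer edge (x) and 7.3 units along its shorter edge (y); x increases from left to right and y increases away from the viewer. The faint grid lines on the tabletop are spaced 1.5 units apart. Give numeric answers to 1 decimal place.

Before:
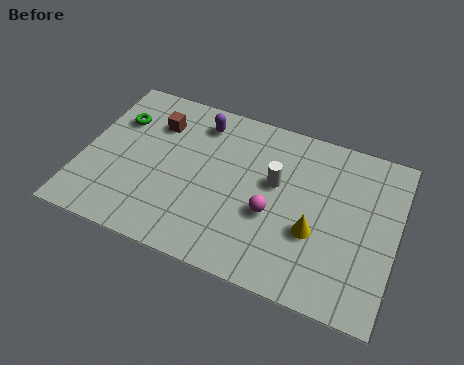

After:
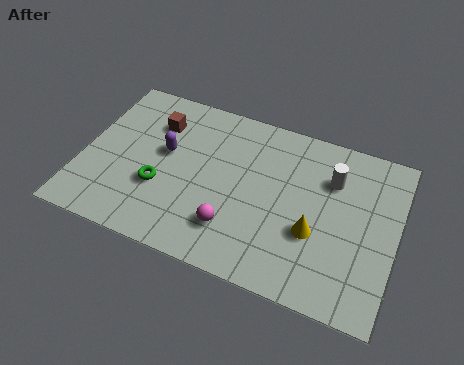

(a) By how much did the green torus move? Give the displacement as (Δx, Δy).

(1.9, -2.5)

The green torus was at about (1.1, 5.1) and moved to about (3.0, 2.6).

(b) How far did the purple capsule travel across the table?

2.1

From (4.1, 6.0) to (3.0, 4.2), the purple capsule covered √(1.1² + 1.8²) ≈ 2.1 units.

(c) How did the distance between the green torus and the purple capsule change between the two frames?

-1.5

Before: roughly 3.1 units apart; after: 1.6. That's 1.5 units closer together.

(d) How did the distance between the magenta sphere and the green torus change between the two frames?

-3.5

They were about 6.4 units apart before and 2.9 after — 3.5 units closer together.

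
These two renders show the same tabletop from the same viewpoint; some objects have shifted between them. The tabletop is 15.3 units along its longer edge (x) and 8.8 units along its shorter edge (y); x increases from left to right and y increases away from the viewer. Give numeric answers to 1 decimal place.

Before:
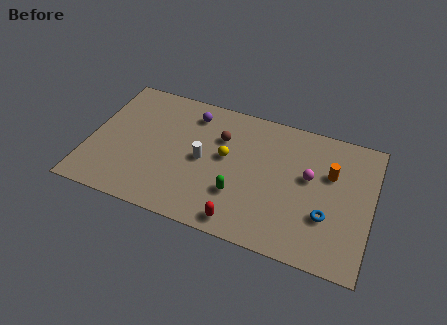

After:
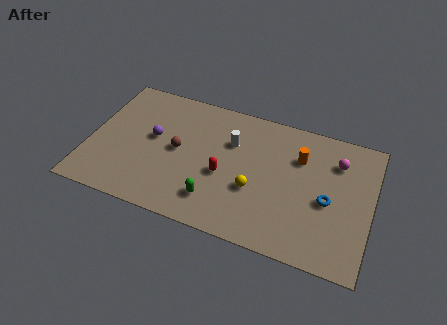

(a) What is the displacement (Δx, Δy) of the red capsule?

(-1.2, 2.7)

The red capsule was at about (8.6, 1.0) and moved to about (7.4, 3.7).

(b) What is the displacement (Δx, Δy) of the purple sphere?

(-1.9, -2.3)

From the two frames, the purple sphere sits at roughly (5.3, 7.2) before and (3.4, 4.9) after.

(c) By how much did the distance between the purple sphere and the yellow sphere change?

+2.8

Before: roughly 3.1 units apart; after: 5.9. That's 2.8 units further apart.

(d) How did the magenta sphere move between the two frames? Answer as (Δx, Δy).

(1.4, 1.5)

The magenta sphere was at about (11.9, 5.1) and moved to about (13.3, 6.6).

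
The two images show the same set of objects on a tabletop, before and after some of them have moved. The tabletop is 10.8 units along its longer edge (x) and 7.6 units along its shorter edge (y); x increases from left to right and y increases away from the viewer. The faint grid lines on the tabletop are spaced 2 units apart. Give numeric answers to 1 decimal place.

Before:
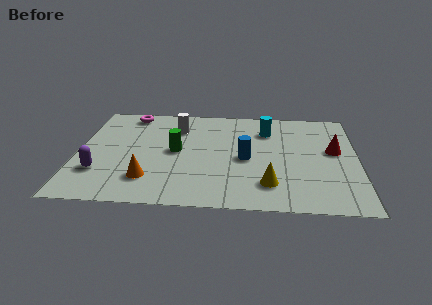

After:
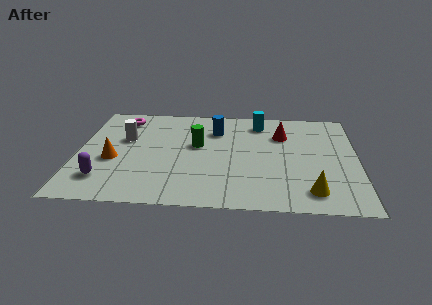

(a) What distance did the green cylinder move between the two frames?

0.9

From (3.8, 3.9) to (4.6, 4.4), the green cylinder covered √(0.8² + 0.5²) ≈ 0.9 units.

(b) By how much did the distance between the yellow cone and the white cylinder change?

+2.6

They were about 5.4 units apart before and 8.0 after — 2.6 units further apart.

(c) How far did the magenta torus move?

0.5

From (1.9, 6.7) to (1.6, 6.3), the magenta torus covered √(0.3² + 0.4²) ≈ 0.5 units.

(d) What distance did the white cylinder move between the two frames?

2.2

From (3.8, 5.7) to (1.8, 4.7), the white cylinder covered √(2.0² + 1.0²) ≈ 2.2 units.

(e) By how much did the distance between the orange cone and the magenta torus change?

-1.8

They were about 5.0 units apart before and 3.2 after — 1.8 units closer together.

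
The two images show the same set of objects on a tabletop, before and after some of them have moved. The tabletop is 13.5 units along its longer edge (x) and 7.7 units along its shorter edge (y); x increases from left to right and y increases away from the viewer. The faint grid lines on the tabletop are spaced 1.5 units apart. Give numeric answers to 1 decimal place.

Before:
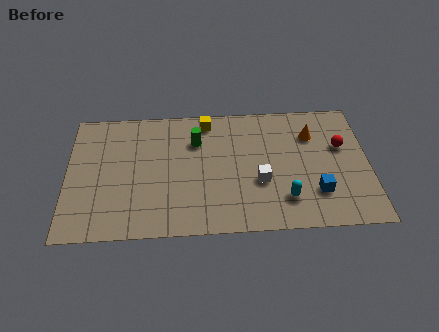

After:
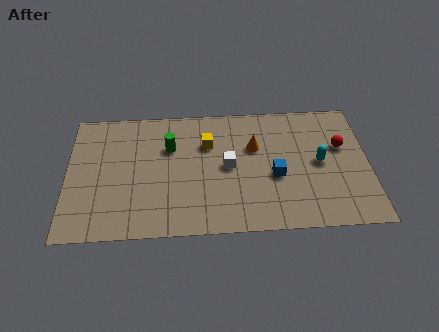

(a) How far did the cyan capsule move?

2.6

The cyan capsule moved from about (9.7, 1.8) to (11.3, 3.9), a distance of √(1.6² + 2.1²) ≈ 2.6.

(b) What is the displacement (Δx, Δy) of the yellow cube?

(0.0, -1.4)

The yellow cube started near (6.3, 6.7) and ended near (6.3, 5.3).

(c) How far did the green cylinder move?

1.2

From (5.8, 5.5) to (4.6, 5.2), the green cylinder covered √(1.2² + 0.3²) ≈ 1.2 units.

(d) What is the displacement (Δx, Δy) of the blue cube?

(-1.8, 1.1)

The blue cube was at about (11.1, 2.1) and moved to about (9.3, 3.2).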